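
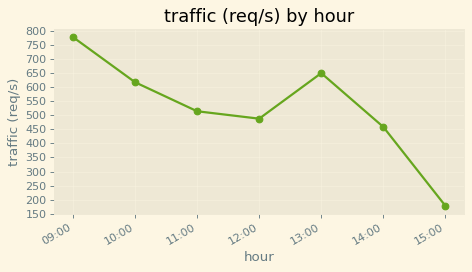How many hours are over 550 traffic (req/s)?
3

Above 550: 09:00, 10:00, 13:00.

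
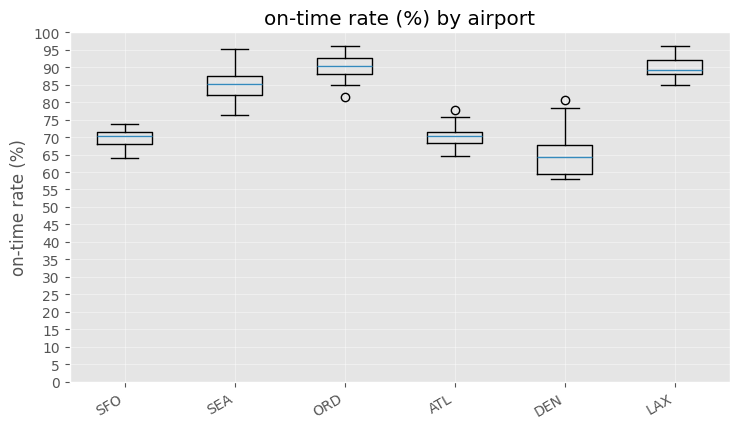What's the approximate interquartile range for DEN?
≈ 10

Q3 ≈ 70, Q1 ≈ 60; IQR ≈ 10.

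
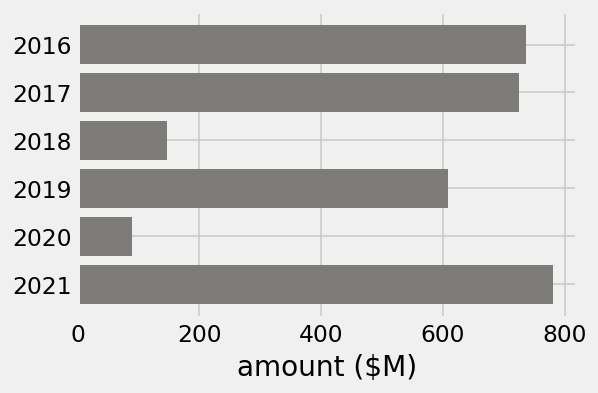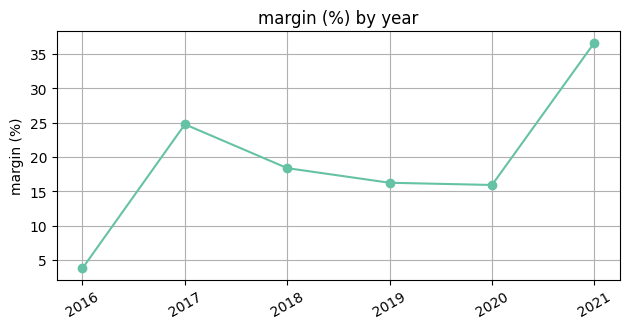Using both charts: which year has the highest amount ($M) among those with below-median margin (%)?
Chart 2 median margin (%) ≈ 15; below-median years: 2016, 2019, 2020. Among those, 2016 has the highest amount ($M) (≈ 700).

2016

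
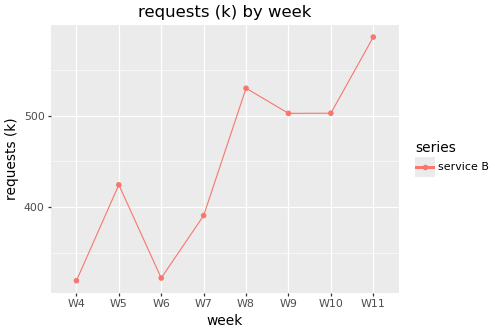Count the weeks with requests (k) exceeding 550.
Above 550: W11.

1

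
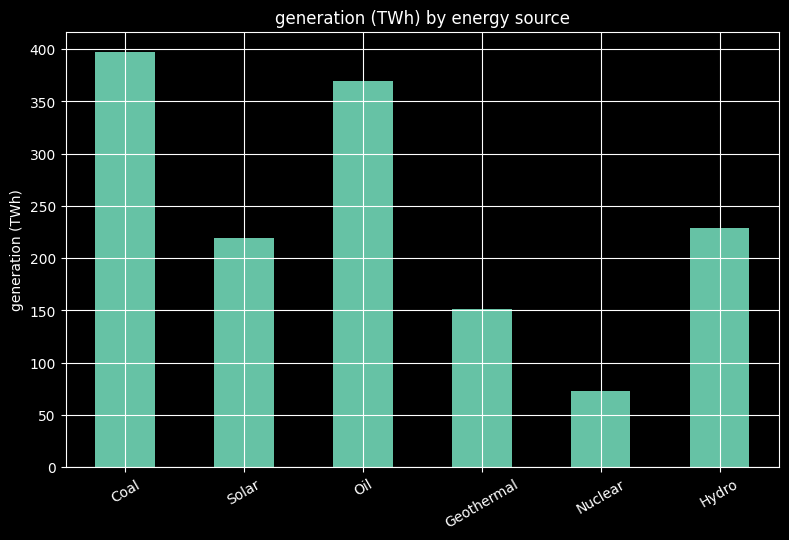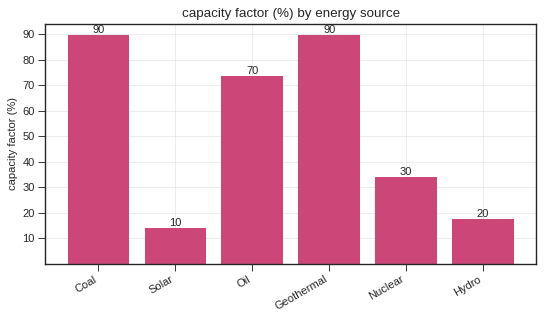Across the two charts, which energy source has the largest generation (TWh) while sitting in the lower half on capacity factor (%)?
Chart 2 median capacity factor (%) ≈ 50; below-median energy sources: Solar, Nuclear, Hydro. Among those, Hydro has the highest generation (TWh) (≈ 250).

Hydro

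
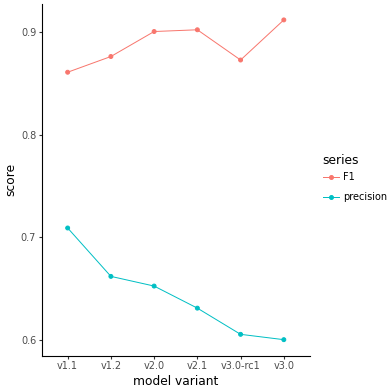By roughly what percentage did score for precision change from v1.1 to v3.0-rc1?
≈ -14.3%

v1.1 ≈ 0.70, v3.0-rc1 ≈ 0.60; (0.60 − 0.70) / 0.70 ≈ -14.3%.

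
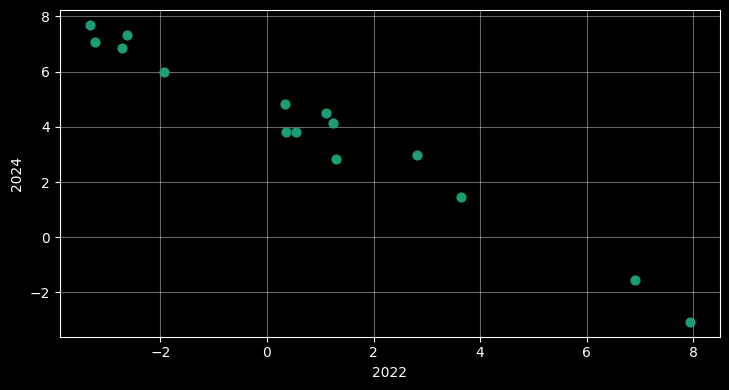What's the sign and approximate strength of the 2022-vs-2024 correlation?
negative, strong

Points are negatively correlated; strong (|r| ≈ 1.0).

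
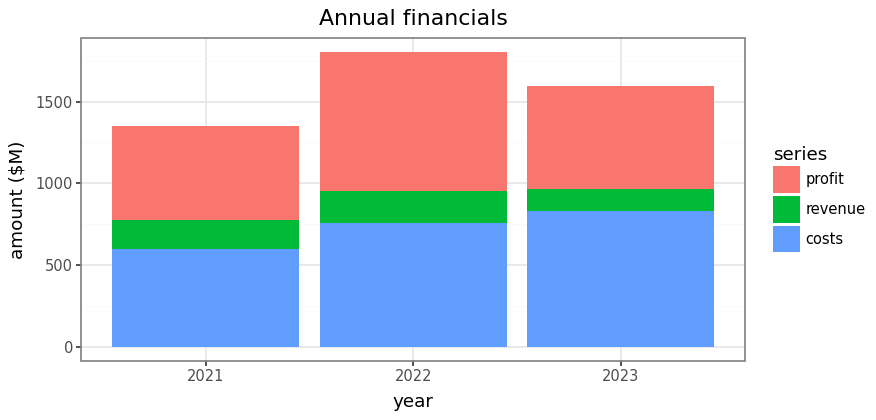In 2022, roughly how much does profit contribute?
profit top ≈ 1800, bottom ≈ 1000; segment ≈ 800.

≈ 800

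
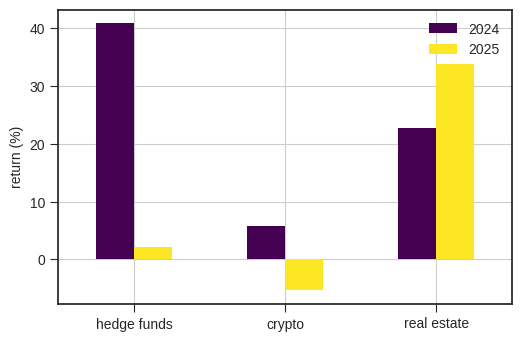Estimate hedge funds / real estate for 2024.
≈ 1.6×

hedge funds ≈ 40, real estate ≈ 25; 40/25 ≈ 1.6.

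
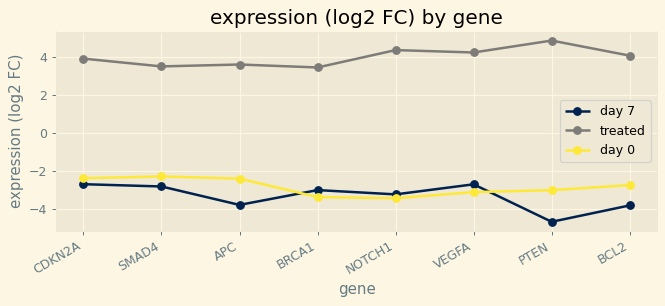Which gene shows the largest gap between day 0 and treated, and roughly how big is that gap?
PTEN: day 0 ≈ -3, treated ≈ 5 → gap ≈ 8. Next-largest (NOTCH1) is only ≈ 7.

PTEN, ≈ 8 log2 FC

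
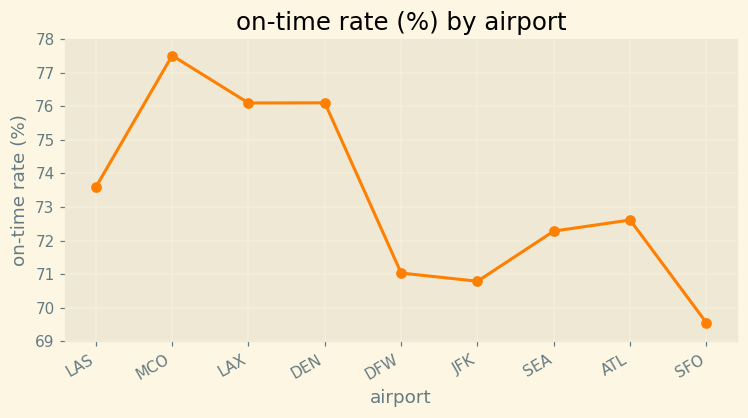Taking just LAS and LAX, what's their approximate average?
≈ 75

(74 + 76) / 2 ≈ 75.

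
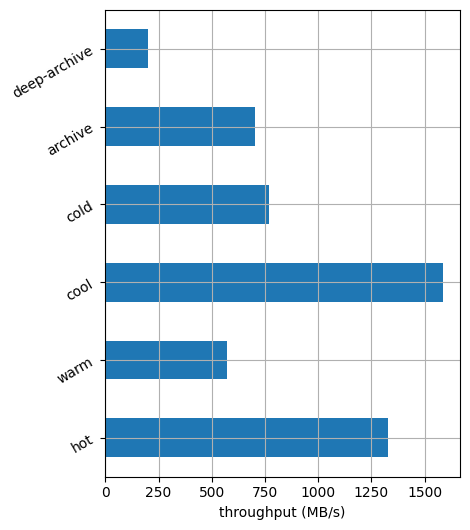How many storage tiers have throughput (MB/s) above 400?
5

Above 400: hot, warm, cool, cold, archive.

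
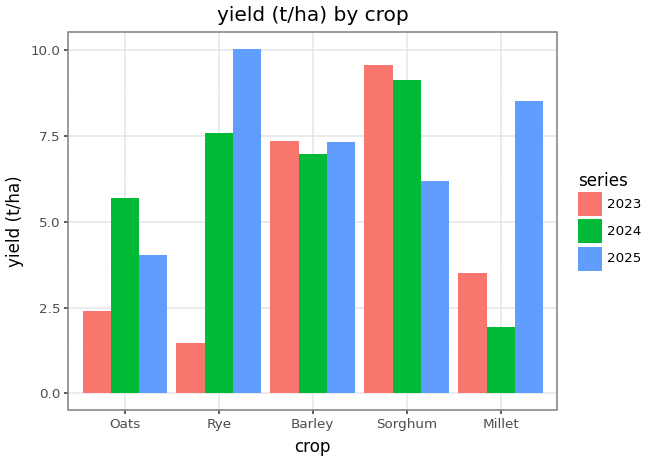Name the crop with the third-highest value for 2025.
Barley

Top 4 for 2025: Rye ≈ 10, Millet ≈ 9, Barley ≈ 7, Sorghum ≈ 6.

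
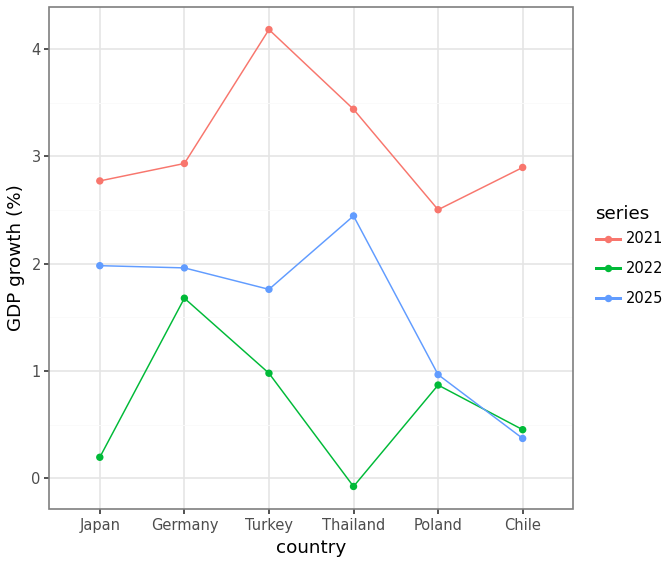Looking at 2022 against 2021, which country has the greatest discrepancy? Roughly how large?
Thailand, ≈ 3.5 %

Thailand: 2022 ≈ 0.0, 2021 ≈ 3.5 → gap ≈ 3.5. Next-largest (Turkey) is only ≈ 3.0.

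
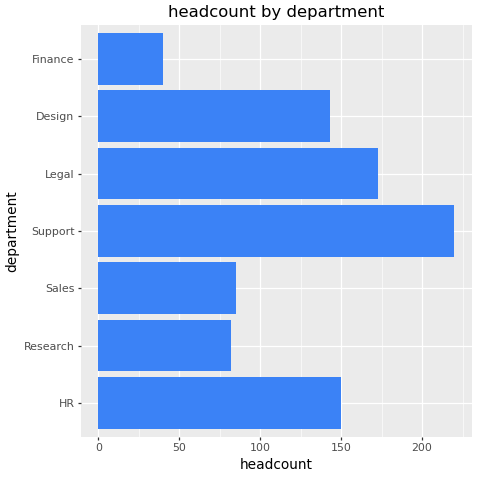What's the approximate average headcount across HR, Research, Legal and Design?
≈ 140

(160 + 80 + 180 + 140) / 4 ≈ 140.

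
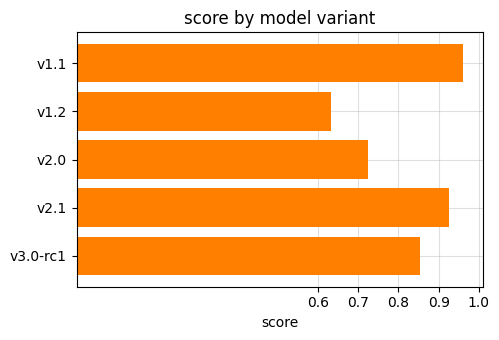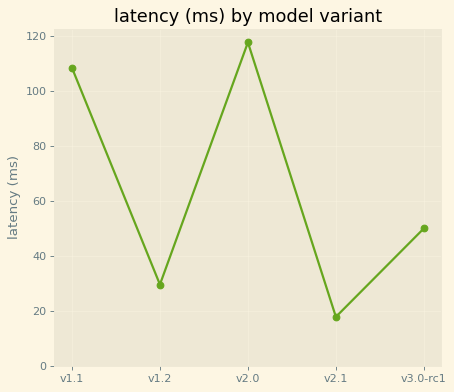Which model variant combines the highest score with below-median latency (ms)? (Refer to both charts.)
v2.1

Chart 2 median latency (ms) ≈ 60; below-median model variants: v1.2, v2.1. Among those, v2.1 has the highest score (≈ 0.9).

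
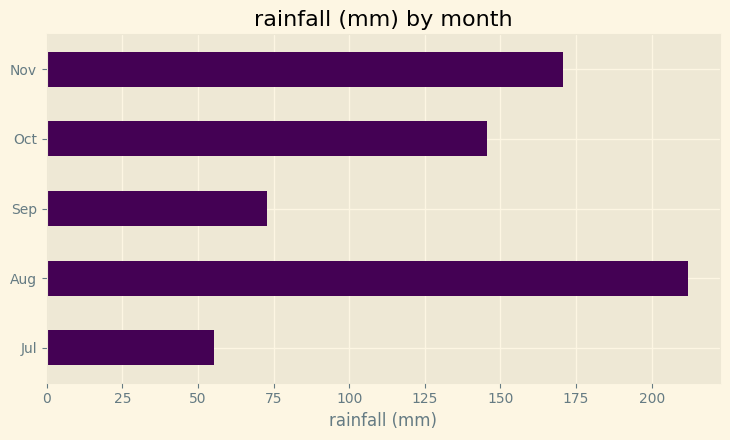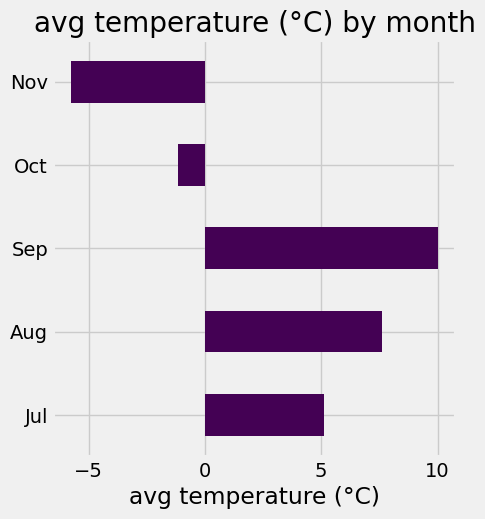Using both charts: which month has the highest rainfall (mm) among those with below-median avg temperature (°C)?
Nov

Chart 2 median avg temperature (°C) ≈ 5; below-median months: Oct, Nov. Among those, Nov has the highest rainfall (mm) (≈ 180).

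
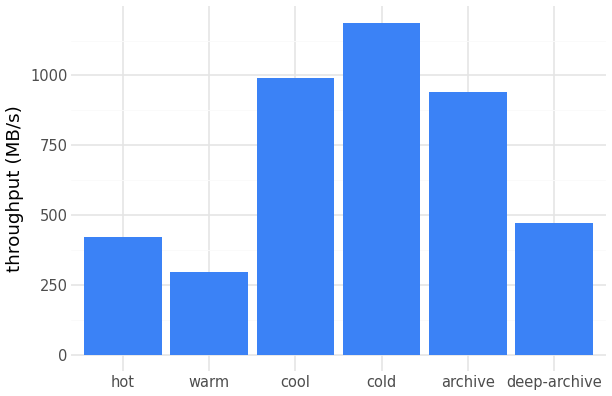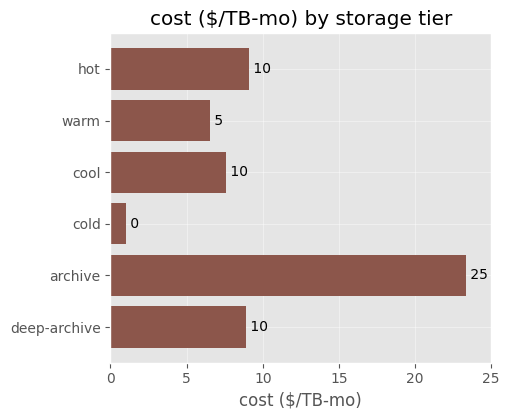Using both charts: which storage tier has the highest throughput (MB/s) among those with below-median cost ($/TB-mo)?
Chart 2 median cost ($/TB-mo) ≈ 10; below-median storage tiers: warm, cool, cold. Among those, cold has the highest throughput (MB/s) (≈ 1200).

cold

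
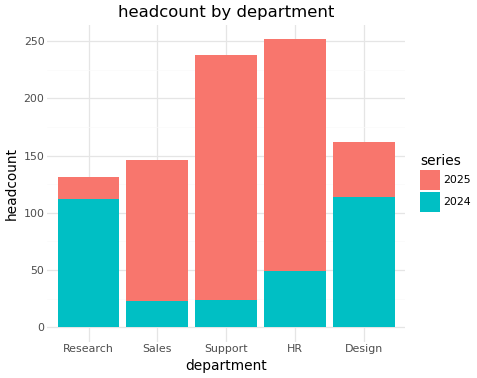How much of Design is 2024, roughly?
≈ 125

2024 top ≈ 125, bottom ≈ 0; segment ≈ 125.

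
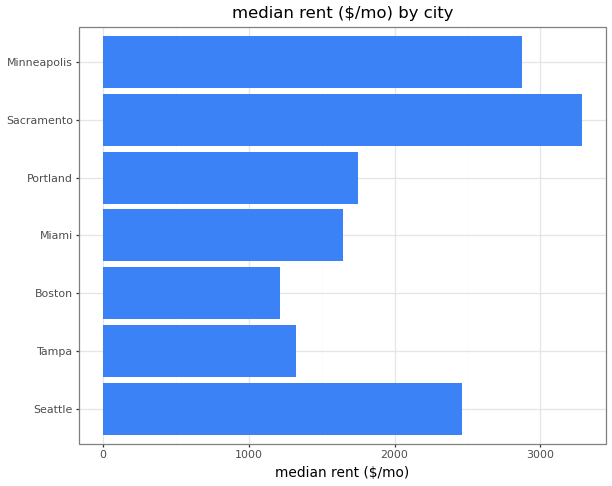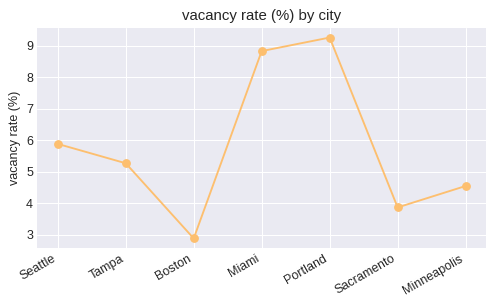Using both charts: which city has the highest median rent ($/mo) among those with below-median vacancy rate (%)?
Chart 2 median vacancy rate (%) ≈ 5; below-median cities: Boston, Sacramento, Minneapolis. Among those, Sacramento has the highest median rent ($/mo) (≈ 3500).

Sacramento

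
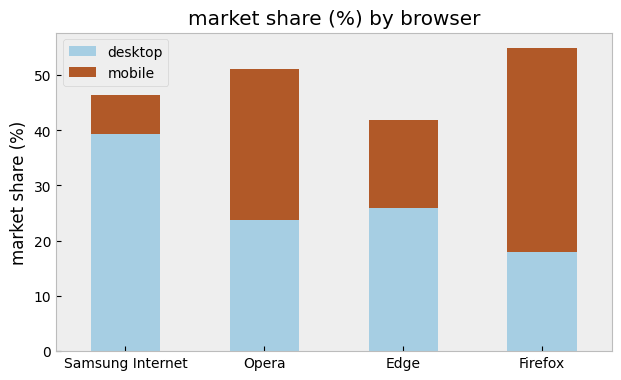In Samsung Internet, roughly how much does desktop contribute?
desktop top ≈ 40, bottom ≈ 0; segment ≈ 40.

≈ 40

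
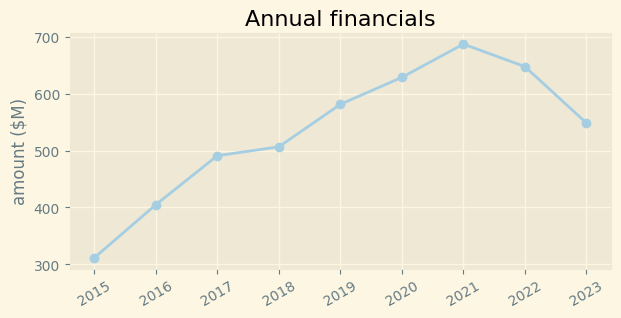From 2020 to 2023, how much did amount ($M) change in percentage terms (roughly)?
2020 ≈ 650, 2023 ≈ 550; (550 − 650) / 650 ≈ -15.4%.

≈ -15.4%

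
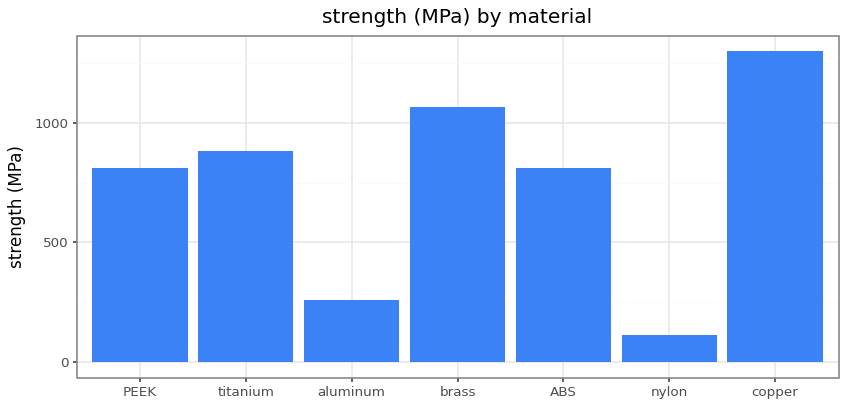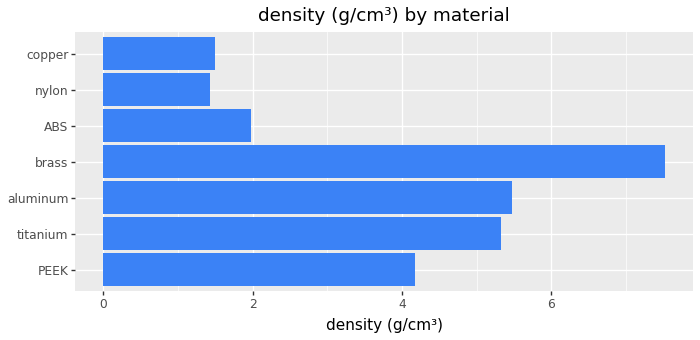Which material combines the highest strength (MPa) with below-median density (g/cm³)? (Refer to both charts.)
copper

Chart 2 median density (g/cm³) ≈ 4; below-median materials: ABS, nylon, copper. Among those, copper has the highest strength (MPa) (≈ 1200).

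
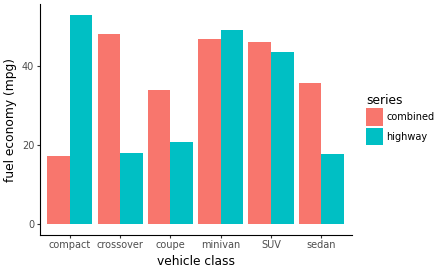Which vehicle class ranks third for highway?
SUV

Top 4 for highway: compact ≈ 55, minivan ≈ 50, SUV ≈ 45, coupe ≈ 20.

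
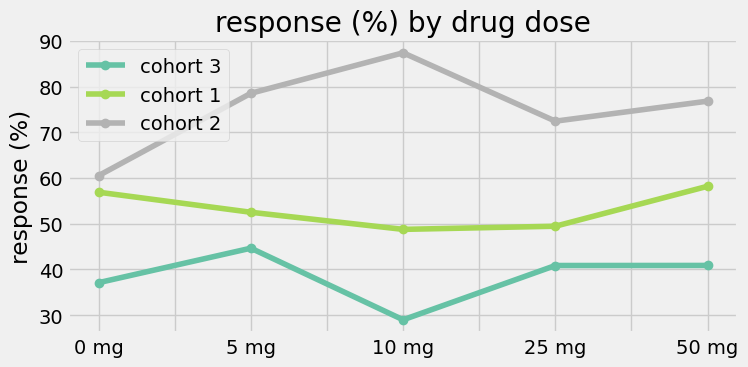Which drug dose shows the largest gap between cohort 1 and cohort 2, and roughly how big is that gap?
10 mg: cohort 1 ≈ 50, cohort 2 ≈ 85 → gap ≈ 35. Next-largest (5 mg) is only ≈ 25.

10 mg, ≈ 35 %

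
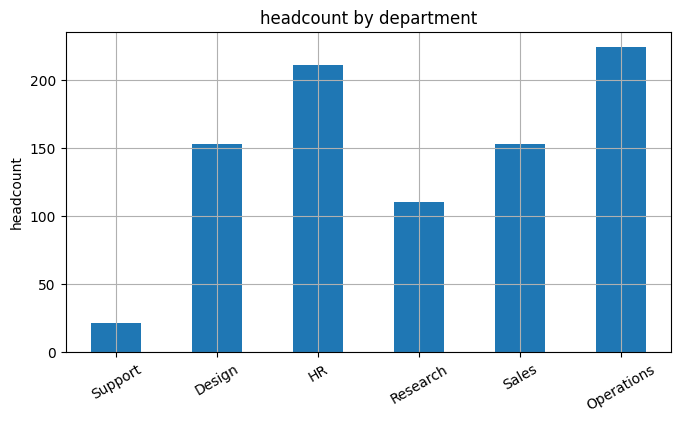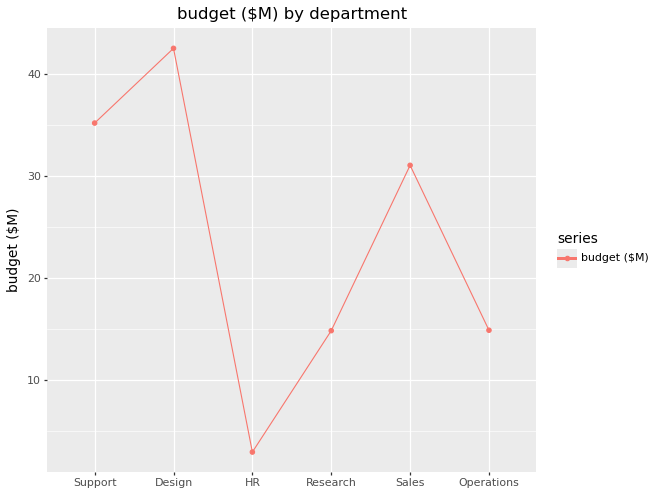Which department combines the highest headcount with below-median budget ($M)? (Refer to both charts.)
Operations

Chart 2 median budget ($M) ≈ 25; below-median departments: HR, Research, Operations. Among those, Operations has the highest headcount (≈ 225).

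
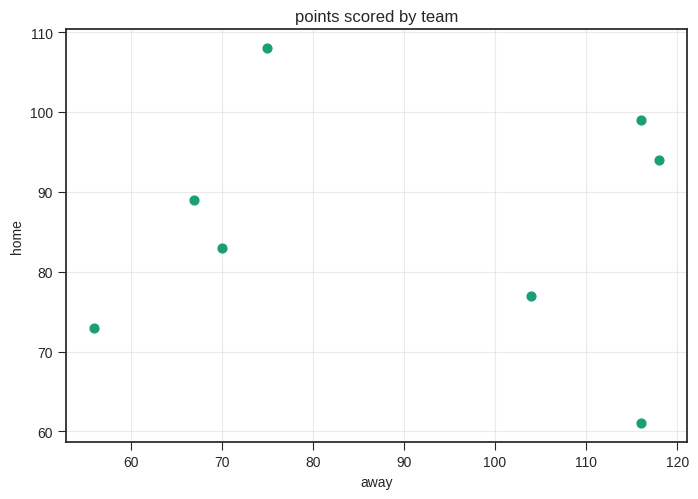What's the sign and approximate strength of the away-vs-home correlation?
Points are roughly uncorrelated; weak (|r| ≈ 0.0).

no clear correlation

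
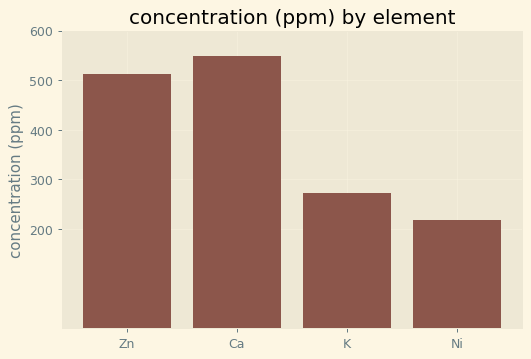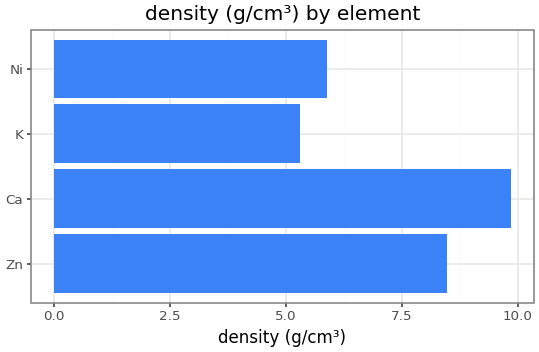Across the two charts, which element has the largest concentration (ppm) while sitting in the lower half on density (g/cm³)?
Chart 2 median density (g/cm³) ≈ 7; below-median elements: K, Ni. Among those, K has the highest concentration (ppm) (≈ 300).

K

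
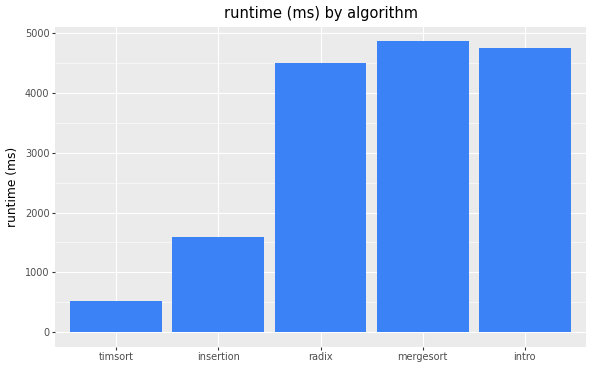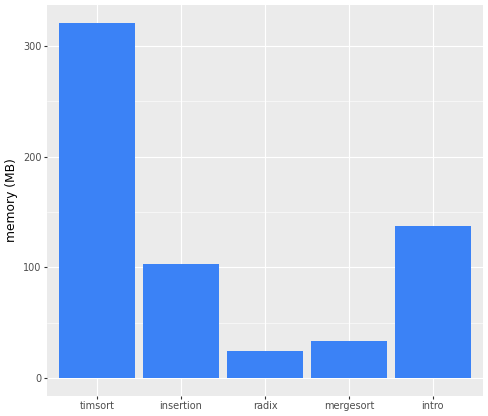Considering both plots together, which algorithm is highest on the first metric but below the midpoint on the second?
Chart 2 median memory (MB) ≈ 100; below-median algorithms: radix, mergesort. Among those, mergesort has the highest runtime (ms) (≈ 5000).

mergesort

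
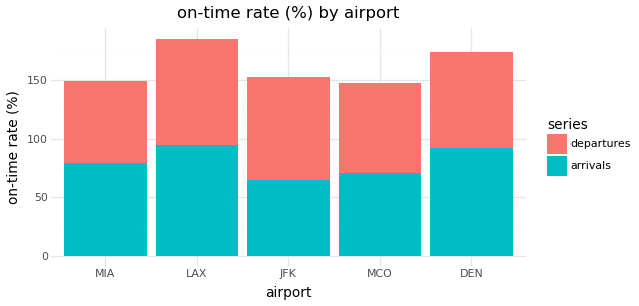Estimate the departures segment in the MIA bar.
departures top ≈ 140, bottom ≈ 80; segment ≈ 60.

≈ 60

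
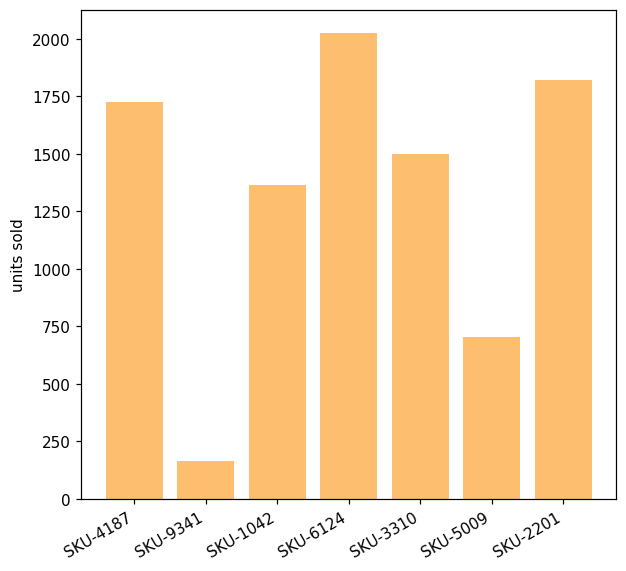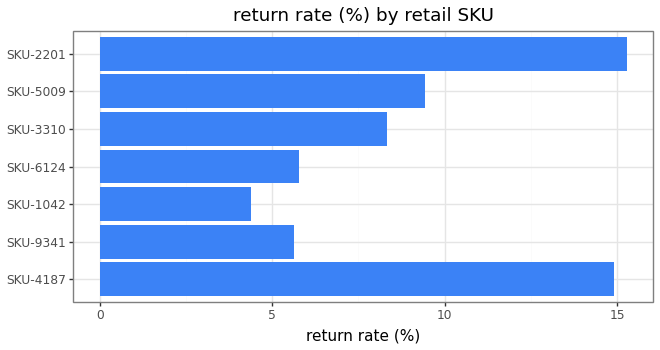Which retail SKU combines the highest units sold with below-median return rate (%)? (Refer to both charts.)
SKU-6124

Chart 2 median return rate (%) ≈ 8; below-median retail SKUs: SKU-9341, SKU-1042, SKU-6124. Among those, SKU-6124 has the highest units sold (≈ 2000).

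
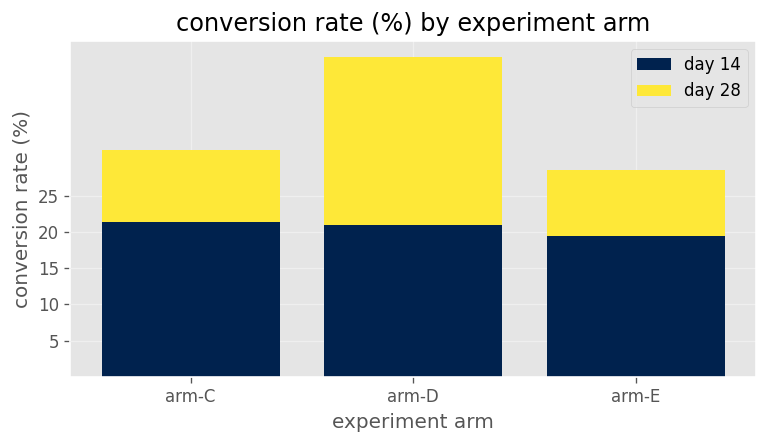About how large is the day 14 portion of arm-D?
day 14 top ≈ 20, bottom ≈ 0; segment ≈ 20.

≈ 20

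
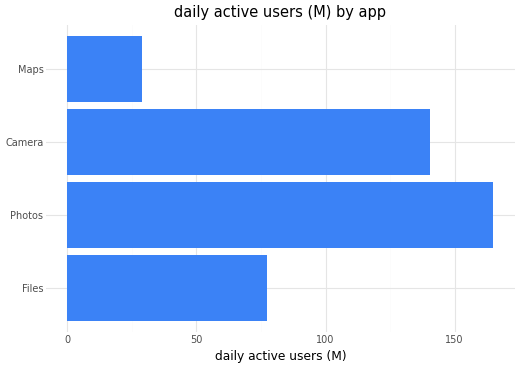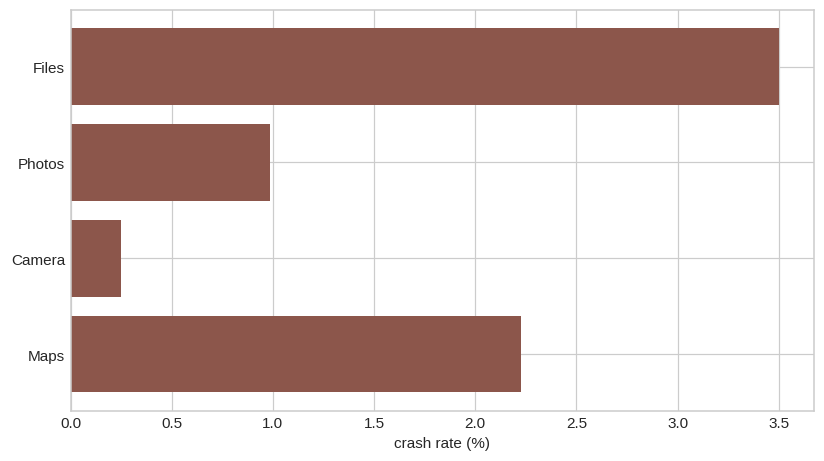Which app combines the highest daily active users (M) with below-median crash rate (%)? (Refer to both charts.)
Photos

Chart 2 median crash rate (%) ≈ 1.5; below-median apps: Photos, Camera. Among those, Photos has the highest daily active users (M) (≈ 160).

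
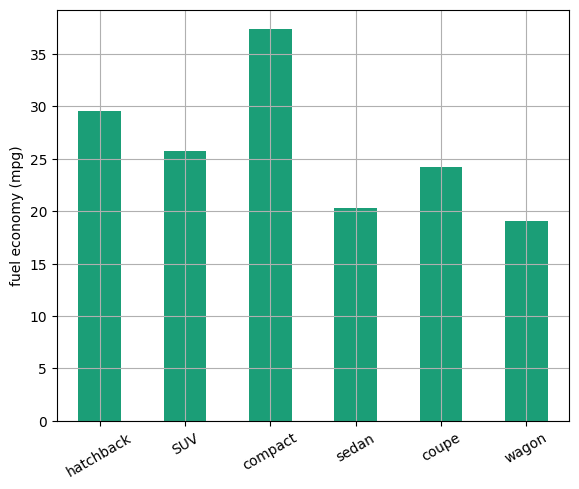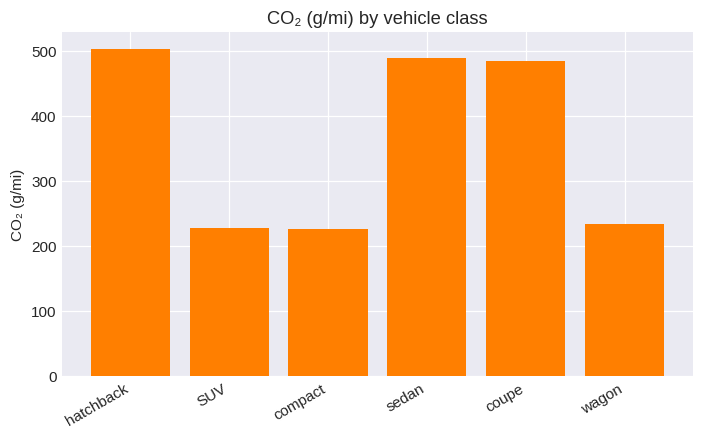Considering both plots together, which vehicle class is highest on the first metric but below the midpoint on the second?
Chart 2 median CO₂ (g/mi) ≈ 350; below-median vehicle classes: SUV, compact, wagon. Among those, compact has the highest fuel economy (mpg) (≈ 35).

compact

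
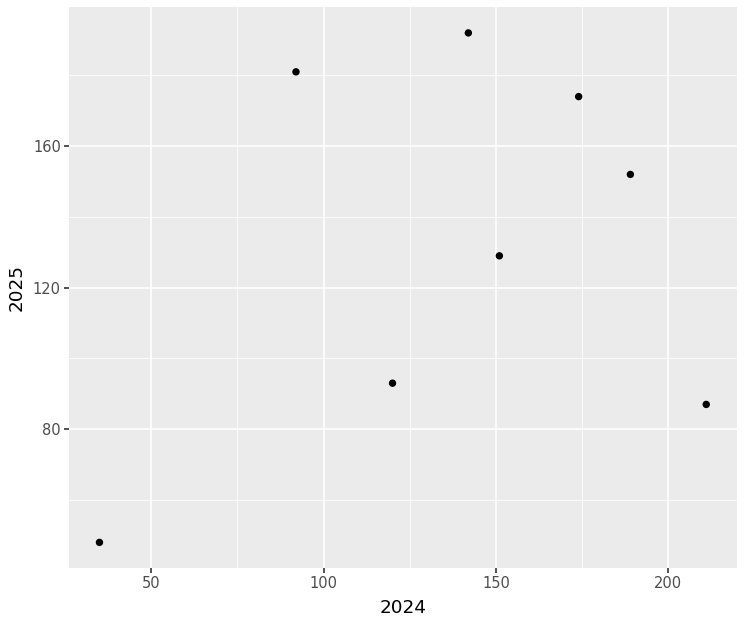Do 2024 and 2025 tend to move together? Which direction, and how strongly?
Points are positively correlated; weak (|r| ≈ 0.3).

positive, weak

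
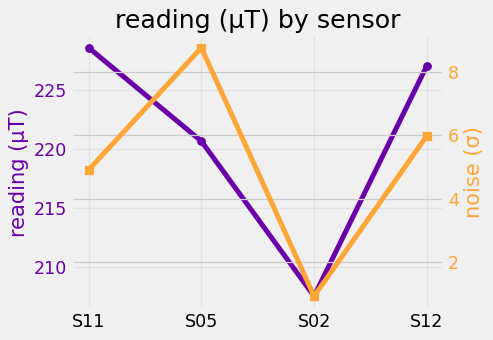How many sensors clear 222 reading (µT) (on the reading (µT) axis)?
2

Above 222: S11, S12.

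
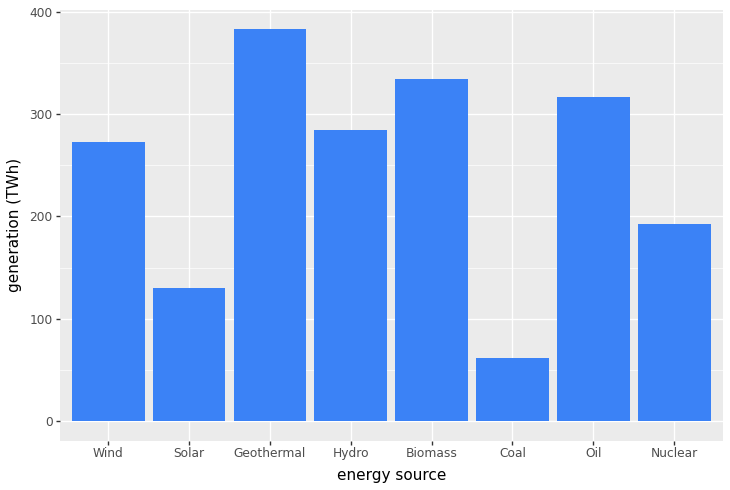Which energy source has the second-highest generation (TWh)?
Top 3: Geothermal ≈ 400, Biomass ≈ 350, Oil ≈ 300.

Biomass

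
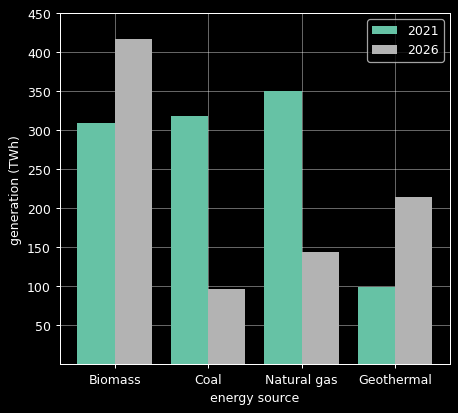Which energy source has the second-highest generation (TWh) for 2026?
Top 3 for 2026: Biomass ≈ 400, Geothermal ≈ 200, Natural gas ≈ 150.

Geothermal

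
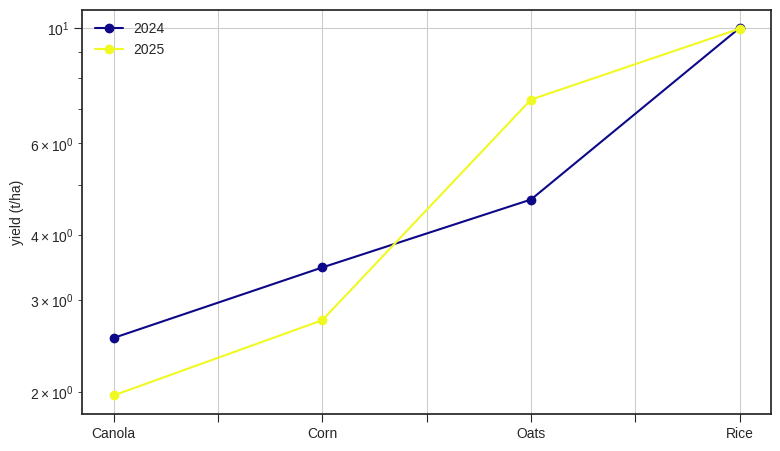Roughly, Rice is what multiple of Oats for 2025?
≈ 1.43×

Rice ≈ 10, Oats ≈ 7; 10/7 ≈ 1.43.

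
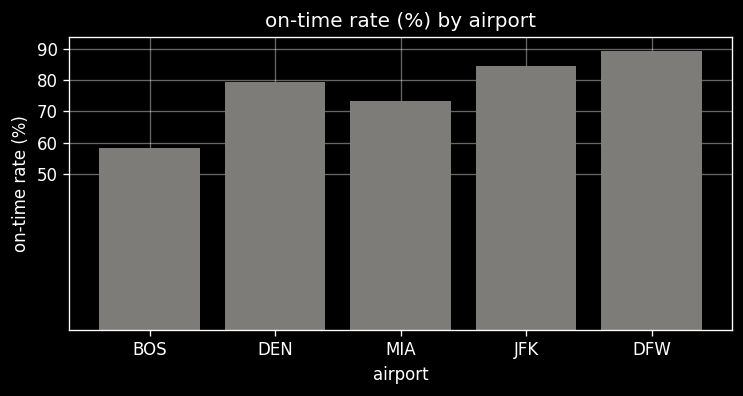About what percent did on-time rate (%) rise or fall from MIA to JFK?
≈ +14.3%

MIA ≈ 70, JFK ≈ 80; (80 − 70) / 70 ≈ +14.3%.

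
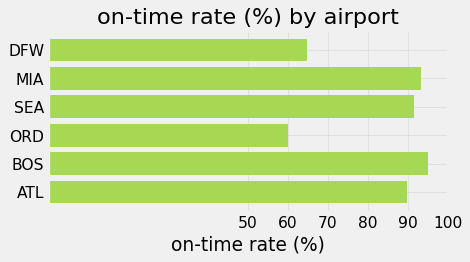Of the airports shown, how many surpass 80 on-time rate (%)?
Above 80: MIA, SEA, BOS, ATL.

4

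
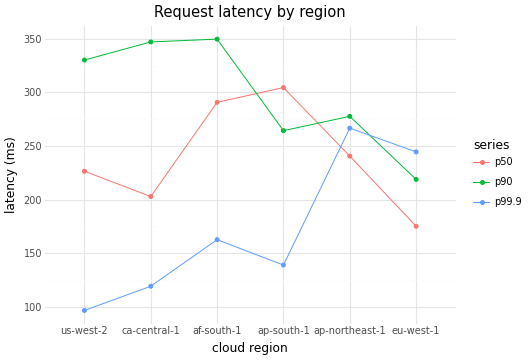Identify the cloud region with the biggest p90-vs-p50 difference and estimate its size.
ca-central-1, ≈ 150 ms

ca-central-1: p90 ≈ 350, p50 ≈ 200 → gap ≈ 150. Next-largest (us-west-2) is only ≈ 100.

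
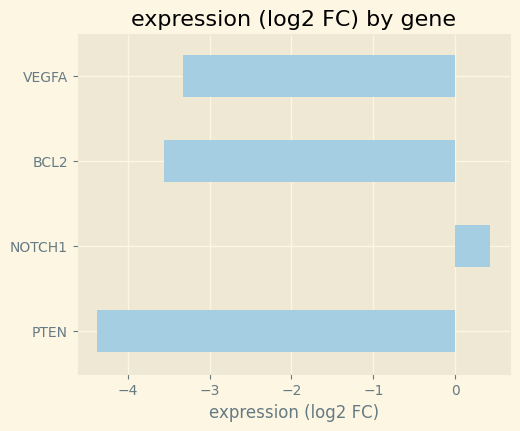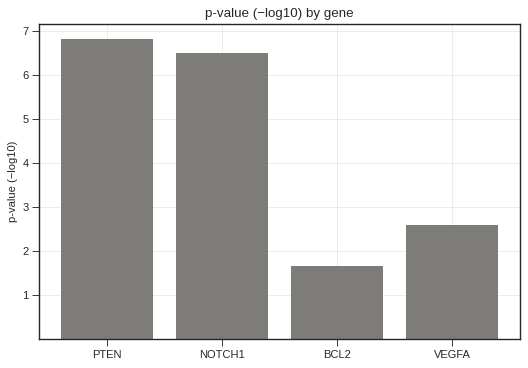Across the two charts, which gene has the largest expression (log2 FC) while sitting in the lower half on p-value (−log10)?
Chart 2 median p-value (−log10) ≈ 5; below-median genes: BCL2, VEGFA. Among those, VEGFA has the highest expression (log2 FC) (≈ -3.35).

VEGFA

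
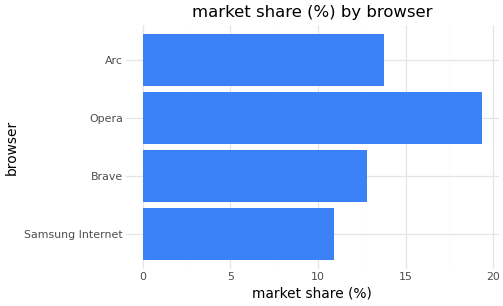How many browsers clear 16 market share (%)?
Above 16: Opera.

1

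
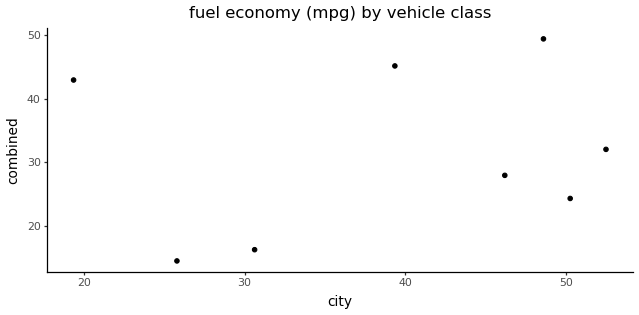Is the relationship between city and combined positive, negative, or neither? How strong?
Points are roughly uncorrelated; weak (|r| ≈ 0.2).

no clear correlation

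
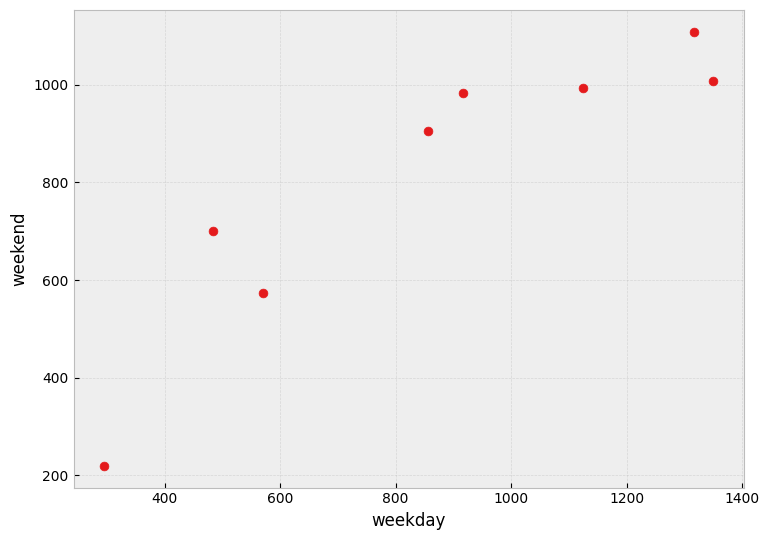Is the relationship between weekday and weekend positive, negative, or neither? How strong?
positive, strong

Points are positively correlated; strong (|r| ≈ 0.9).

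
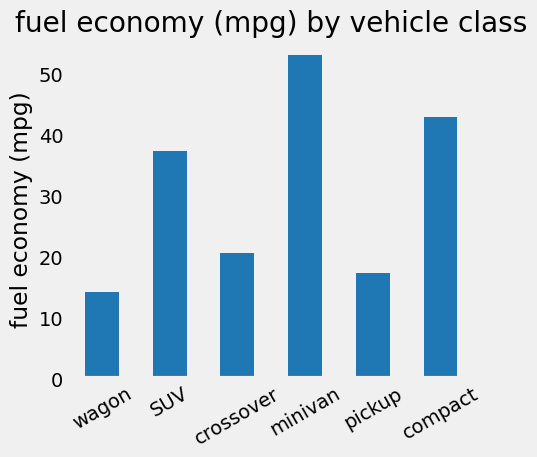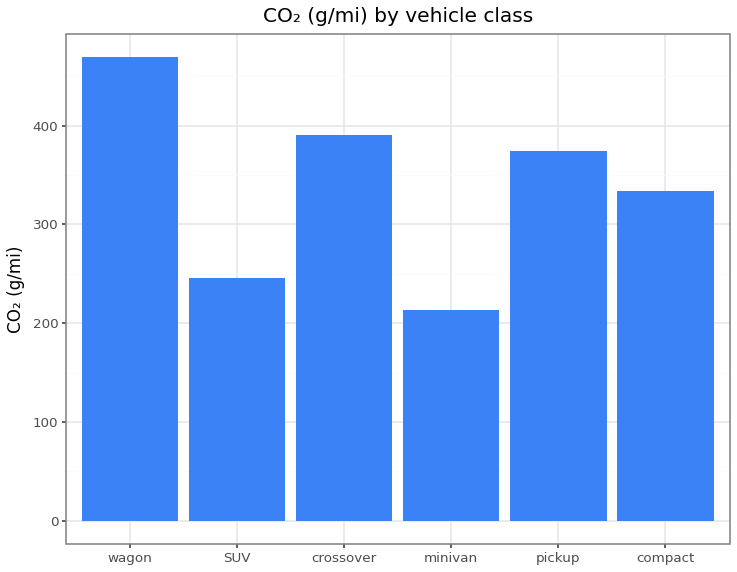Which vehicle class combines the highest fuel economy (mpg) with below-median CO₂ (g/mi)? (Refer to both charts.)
minivan

Chart 2 median CO₂ (g/mi) ≈ 350; below-median vehicle classes: SUV, minivan, compact. Among those, minivan has the highest fuel economy (mpg) (≈ 55).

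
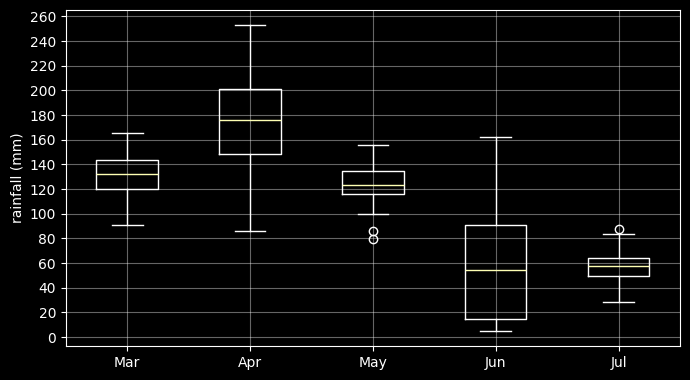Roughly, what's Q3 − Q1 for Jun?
Q3 ≈ 100, Q1 ≈ 20; IQR ≈ 80.

≈ 80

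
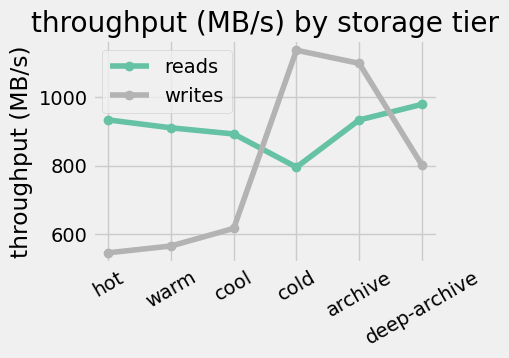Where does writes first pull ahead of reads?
cool: writes ≈ 600 vs reads ≈ 900 (not yet); cold: writes ≈ 1150 vs reads ≈ 800 (first crossover).

cold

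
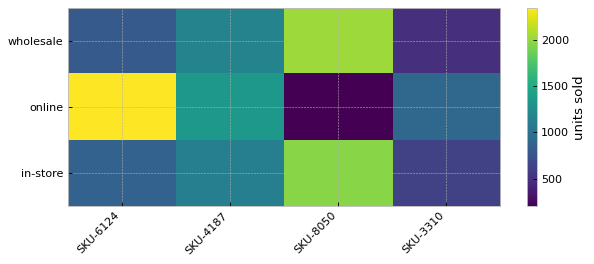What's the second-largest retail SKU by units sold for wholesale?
SKU-4187

Top 3 for wholesale: SKU-8050 ≈ 2000, SKU-4187 ≈ 1200, SKU-6124 ≈ 800.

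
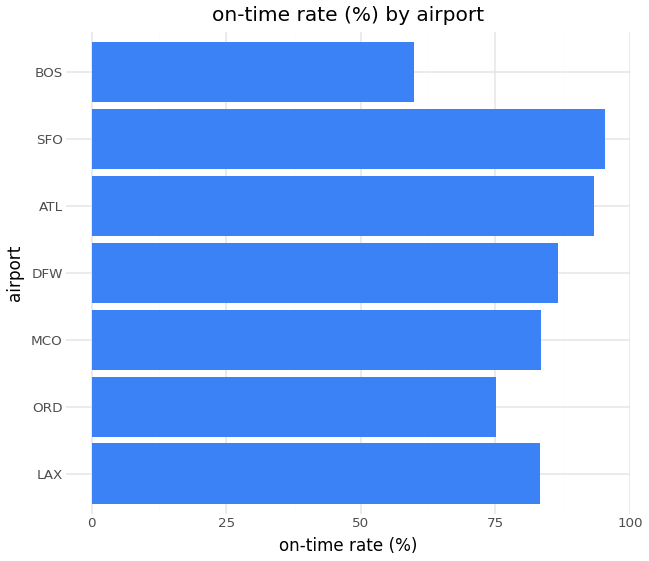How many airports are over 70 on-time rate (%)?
Above 70: LAX, ORD, MCO, DFW, ATL, SFO.

6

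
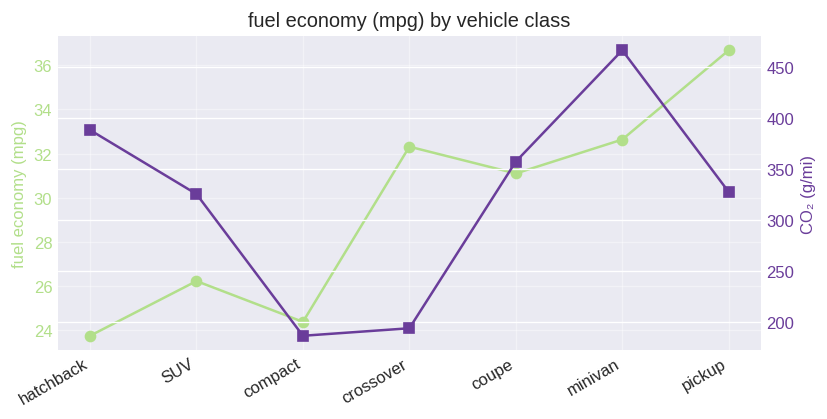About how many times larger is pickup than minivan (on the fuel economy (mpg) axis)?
pickup ≈ 36, minivan ≈ 32; 36/32 ≈ 1.12.

≈ 1.12×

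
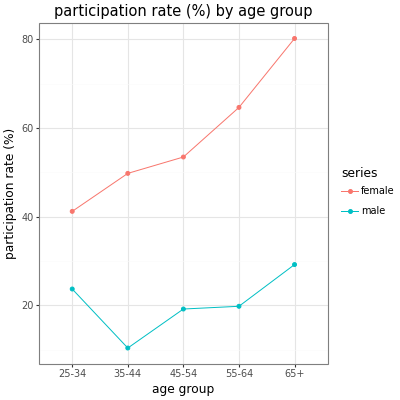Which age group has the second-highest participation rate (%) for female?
55-64

Top 3 for female: 65+ ≈ 80, 55-64 ≈ 60, 45-54 ≈ 50.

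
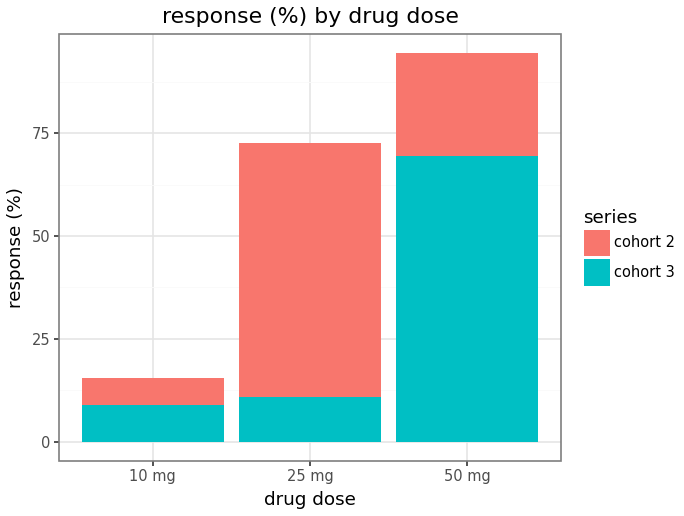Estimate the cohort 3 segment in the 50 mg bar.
cohort 3 top ≈ 70, bottom ≈ 0; segment ≈ 70.

≈ 70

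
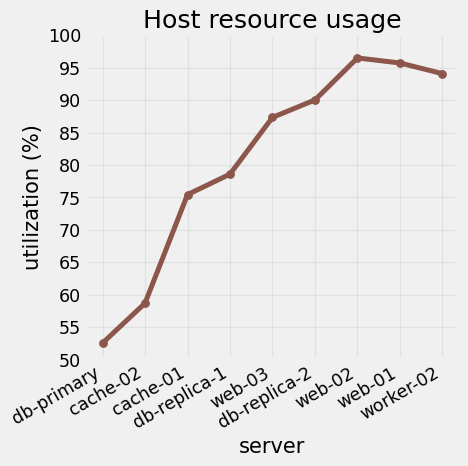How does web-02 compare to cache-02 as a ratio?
≈ 1.58×

web-02 ≈ 95, cache-02 ≈ 60; 95/60 ≈ 1.58.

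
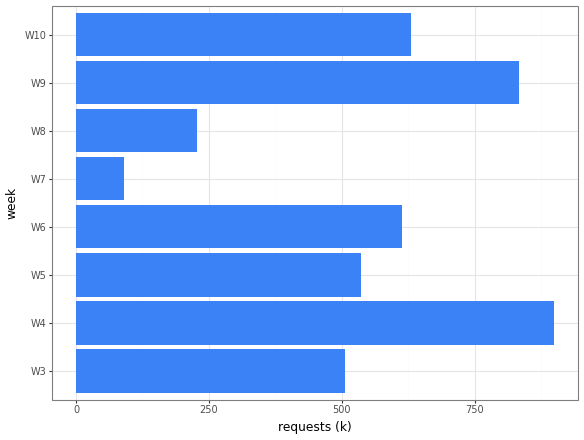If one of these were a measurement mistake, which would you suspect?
W7

W7 ≈ 100; the rest sit between ≈ 200 and ≈ 900.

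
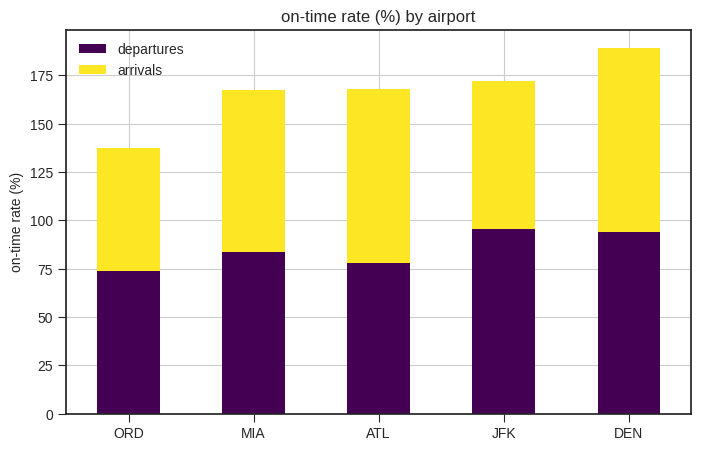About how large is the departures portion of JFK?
≈ 100

departures top ≈ 100, bottom ≈ 0; segment ≈ 100.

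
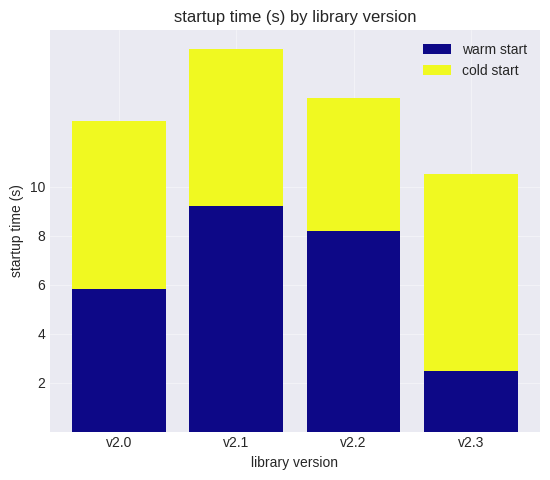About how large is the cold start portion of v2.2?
≈ 6

cold start top ≈ 14, bottom ≈ 8; segment ≈ 6.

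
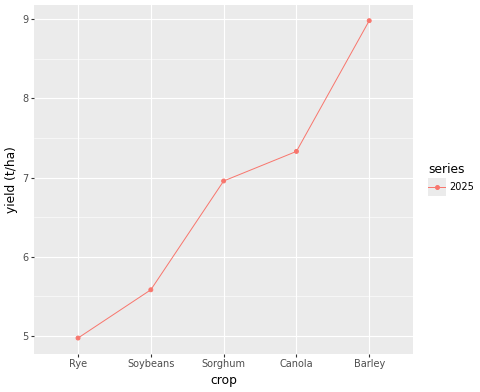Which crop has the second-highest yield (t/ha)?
Top 3: Barley ≈ 9.0, Canola ≈ 7.5, Sorghum ≈ 7.0.

Canola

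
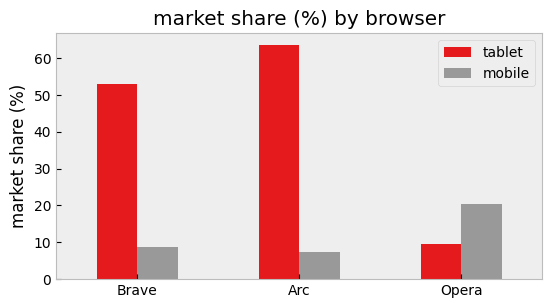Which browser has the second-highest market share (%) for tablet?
Brave

Top 3 for tablet: Arc ≈ 60, Brave ≈ 50, Opera ≈ 10.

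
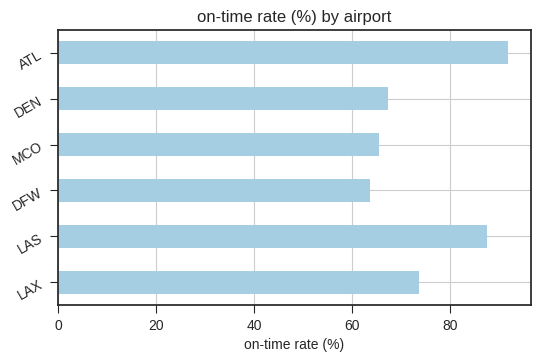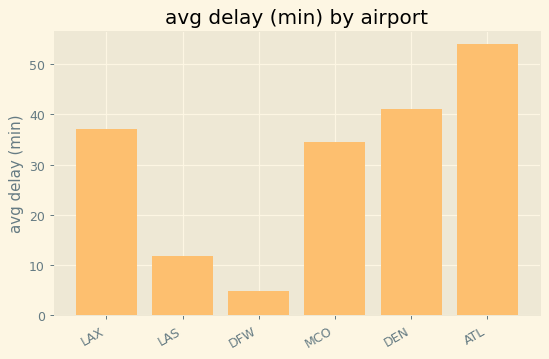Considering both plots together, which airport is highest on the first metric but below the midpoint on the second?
LAS

Chart 2 median avg delay (min) ≈ 35; below-median airports: LAS, DFW, MCO. Among those, LAS has the highest on-time rate (%) (≈ 90).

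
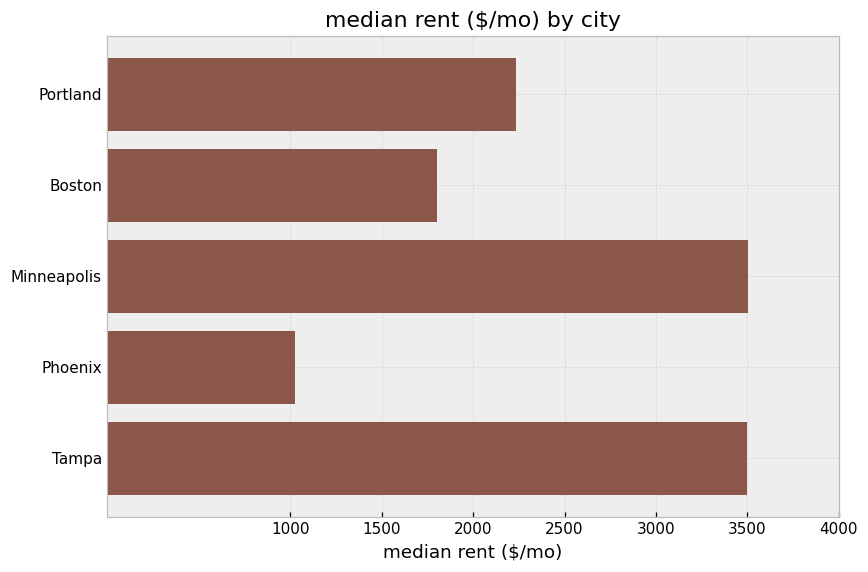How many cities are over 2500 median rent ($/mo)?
2

Above 2500: Minneapolis, Tampa.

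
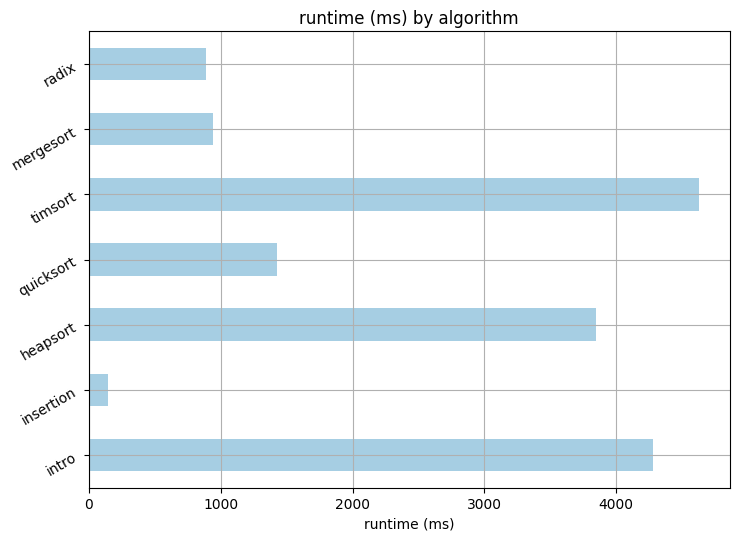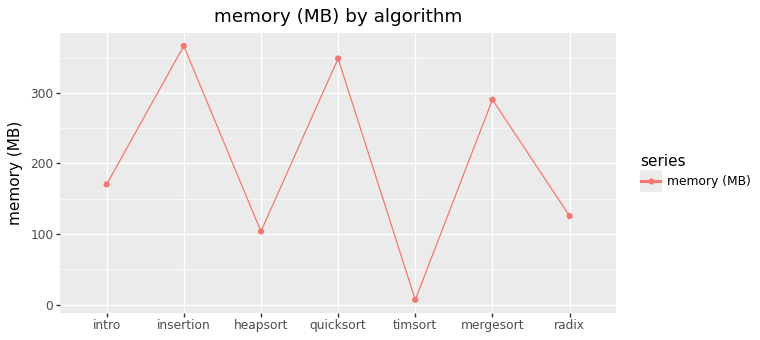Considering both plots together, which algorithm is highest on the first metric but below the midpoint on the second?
timsort

Chart 2 median memory (MB) ≈ 150; below-median algorithms: heapsort, timsort, radix. Among those, timsort has the highest runtime (ms) (≈ 4500).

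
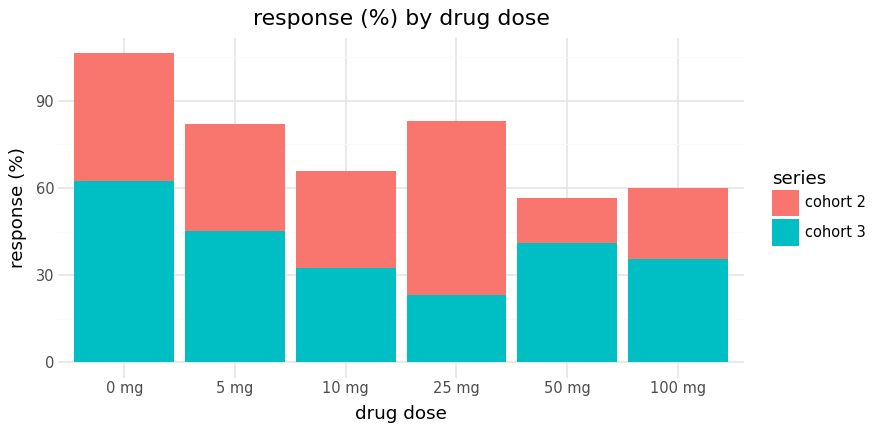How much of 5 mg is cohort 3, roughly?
cohort 3 top ≈ 50, bottom ≈ 0; segment ≈ 50.

≈ 50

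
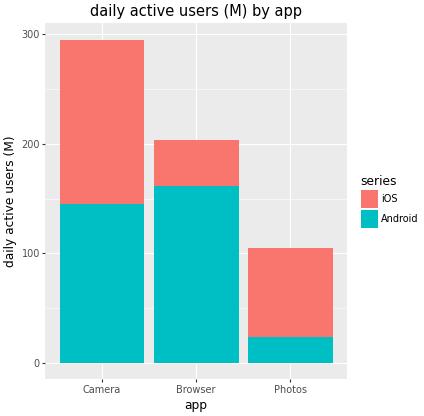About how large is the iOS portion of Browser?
iOS top ≈ 200, bottom ≈ 150; segment ≈ 50.

≈ 50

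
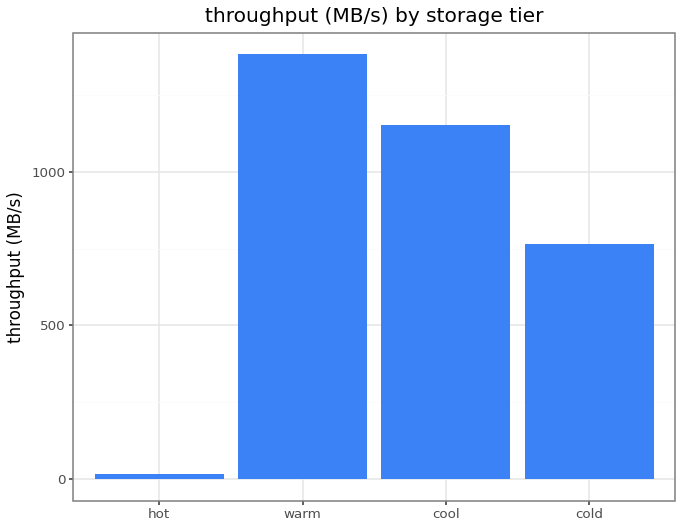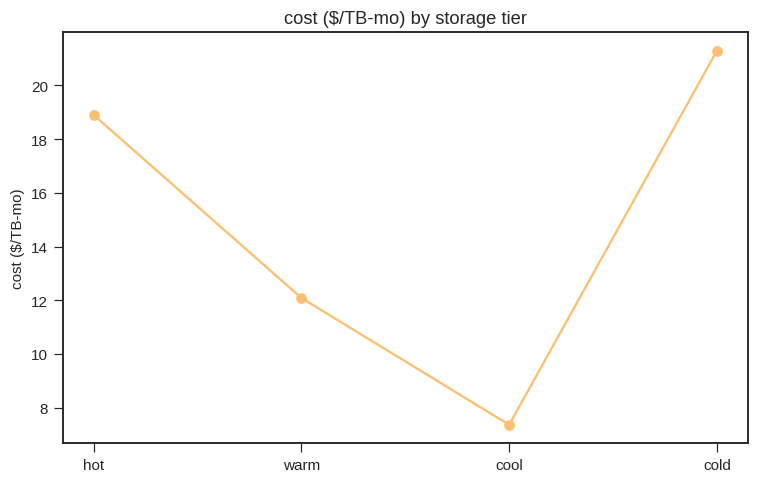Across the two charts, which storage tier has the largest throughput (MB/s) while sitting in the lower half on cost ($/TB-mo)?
Chart 2 median cost ($/TB-mo) ≈ 16; below-median storage tiers: warm, cool. Among those, warm has the highest throughput (MB/s) (≈ 1400).

warm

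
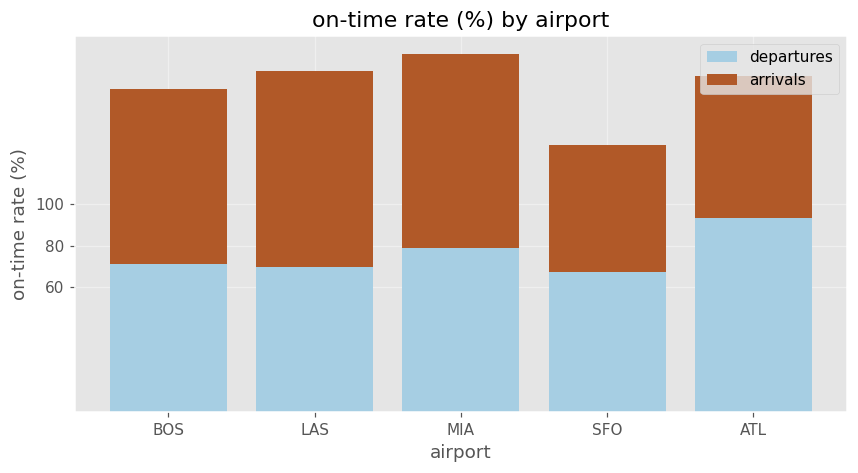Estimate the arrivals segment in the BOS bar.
arrivals top ≈ 160, bottom ≈ 80; segment ≈ 80.

≈ 80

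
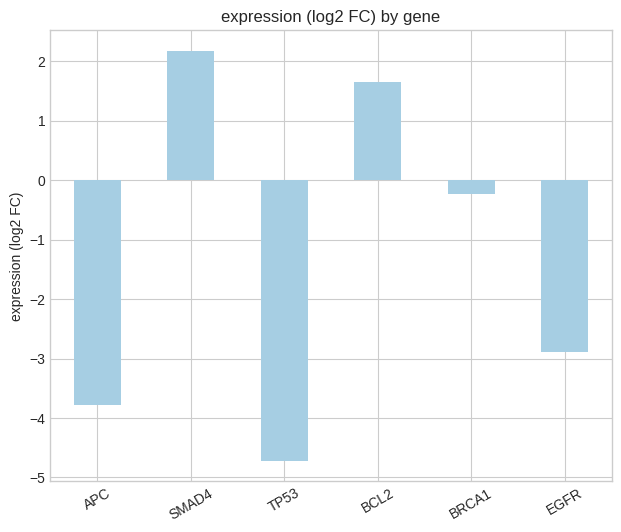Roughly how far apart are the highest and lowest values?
≈ 7

Max SMAD4 ≈ 2, min TP53 ≈ -5; range ≈ 7.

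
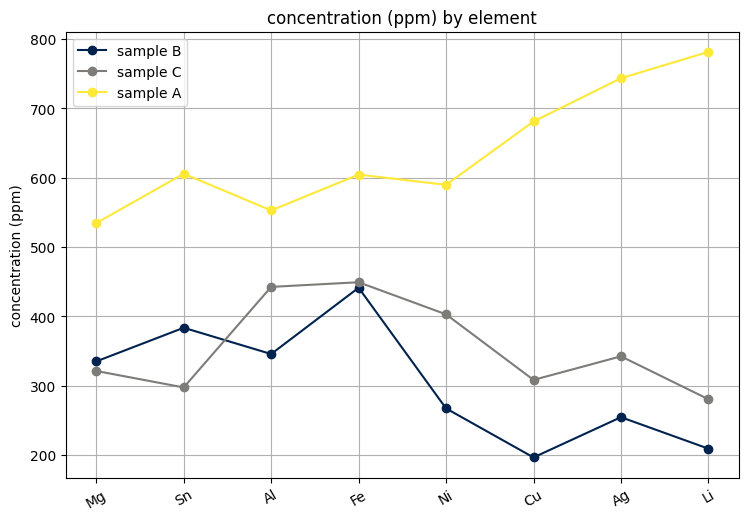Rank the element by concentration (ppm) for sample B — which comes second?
Top 3 for sample B: Fe ≈ 450, Sn ≈ 400, Al ≈ 350.

Sn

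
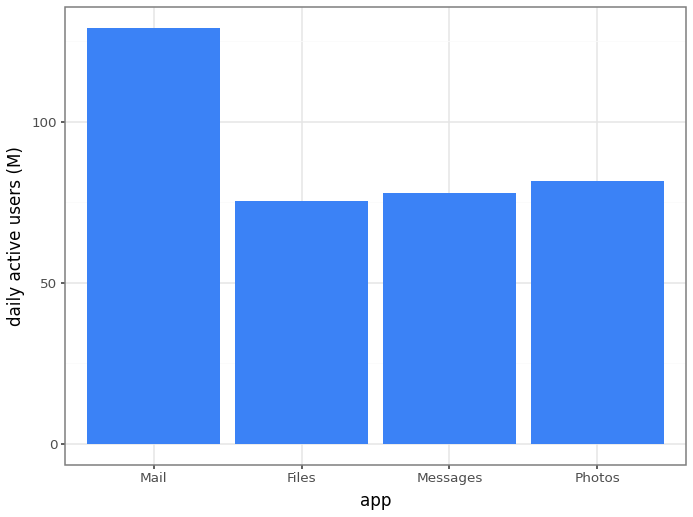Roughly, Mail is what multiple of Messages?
Mail ≈ 120, Messages ≈ 80; 120/80 ≈ 1.5.

≈ 1.5×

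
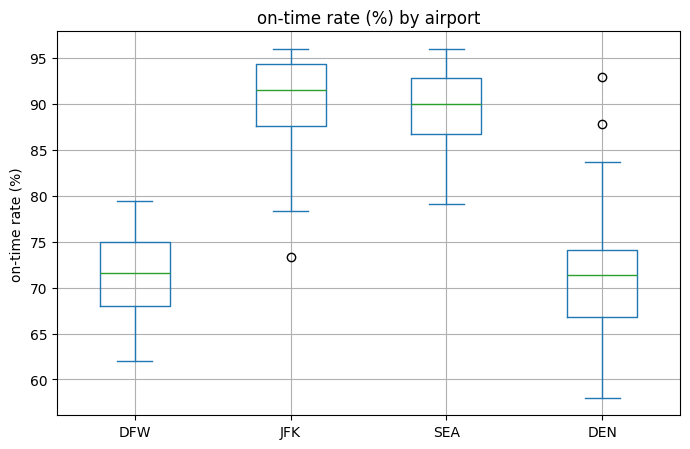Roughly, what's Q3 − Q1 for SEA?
≈ 6

Q3 ≈ 92, Q1 ≈ 86; IQR ≈ 6.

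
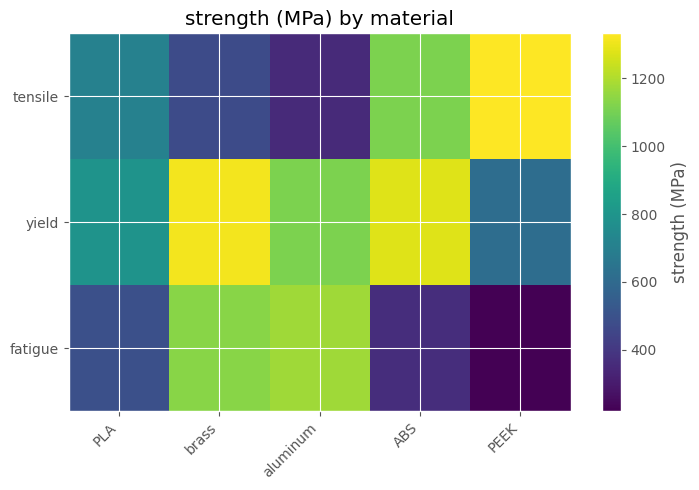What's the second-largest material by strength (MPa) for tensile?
ABS

Top 3 for tensile: PEEK ≈ 1300, ABS ≈ 1100, PLA ≈ 700.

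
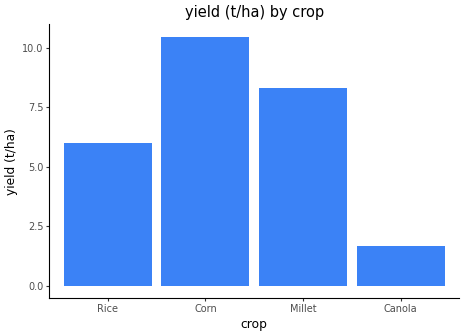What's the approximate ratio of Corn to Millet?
Corn ≈ 10, Millet ≈ 8; 10/8 ≈ 1.25.

≈ 1.25×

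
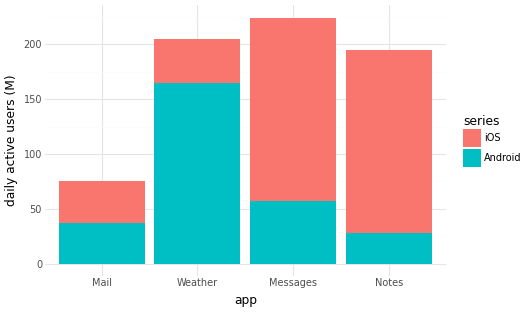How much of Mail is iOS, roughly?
≈ 40

iOS top ≈ 80, bottom ≈ 40; segment ≈ 40.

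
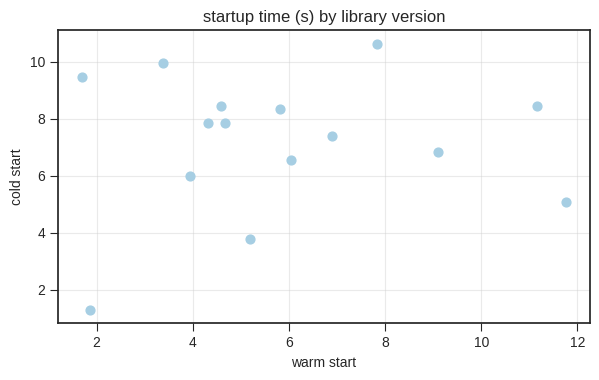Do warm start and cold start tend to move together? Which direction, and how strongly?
no clear correlation

Points are roughly uncorrelated; weak (|r| ≈ 0.1).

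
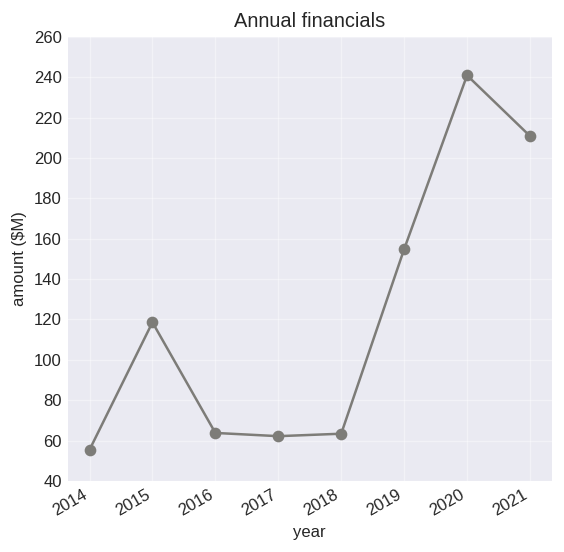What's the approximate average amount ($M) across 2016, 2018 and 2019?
≈ 93

(60 + 60 + 160) / 3 ≈ 93.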